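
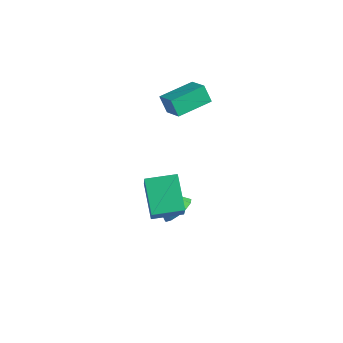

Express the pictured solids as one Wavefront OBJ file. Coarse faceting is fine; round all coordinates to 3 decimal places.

v -1.686 -4.693 -2.318
v -0.982 -5.33 -0.98
v -3.095 -3.781 -1.141
v -2.391 -4.418 0.196
v -0.749 -3.402 -2.196
v -0.045 -4.039 -0.859
v -2.158 -2.49 -1.02
v -1.454 -3.127 0.318
v -2.263 -2.297 -3.822
v -1.781 -1.893 -3.163
v -3.517 -2.763 -2.618
v -2.096 -1.535 -3.352
v -2.463 -1.419 -3.69
v -2.767 -1.581 -4.07
v -2.911 -1.971 -4.371
v -2.848 -2.464 -4.498
v -2.6 -2.904 -4.409
v -2.245 -3.151 -4.134
v -1.895 -3.127 -3.76
v -1.662 -2.839 -3.406
v -1.62 -2.379 -3.183
v -4.329 -0.983 1.779
v -4.849 -0.982 2.668
v -3.897 0.85 2.03
v -4.417 0.851 2.919
v -3.163 -1.351 2.461
v -3.683 -1.35 3.35
v -2.731 0.482 2.712
v -3.251 0.483 3.601
f 2 4 1
f 5 2 1
f 1 4 3
f 3 5 1
f 2 8 4
f 6 2 5
f 6 8 2
f 4 8 3
f 7 5 3
f 3 8 7
f 7 6 5
f 8 6 7
f 10 9 12
f 10 12 11
f 12 9 13
f 12 13 11
f 13 9 14
f 13 14 11
f 14 9 15
f 14 15 11
f 15 9 16
f 15 16 11
f 16 9 17
f 16 17 11
f 17 9 18
f 17 18 11
f 18 9 19
f 18 19 11
f 19 9 20
f 19 20 11
f 20 9 21
f 20 21 11
f 21 9 10
f 21 10 11
f 23 25 22
f 26 23 22
f 22 25 24
f 24 26 22
f 23 29 25
f 27 23 26
f 27 29 23
f 25 29 24
f 28 26 24
f 24 29 28
f 28 27 26
f 29 27 28



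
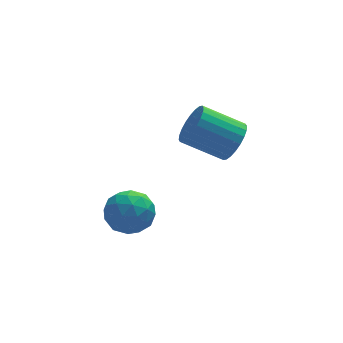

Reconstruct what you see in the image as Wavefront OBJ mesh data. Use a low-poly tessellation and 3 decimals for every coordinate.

v -3.037 -2.494 -4.103
v -2.267 -1.735 -4.033
v -2.073 -3.565 -3.107
v -1.303 -2.806 -3.037
v -2.255 -2.658 -2.544
v -2.852 -1.996 -3.159
v -1.488 -3.304 -3.981
v -2.085 -2.642 -4.596
v -1.31 -2.236 -3.957
v -1.784 -1.837 -3.069
v -2.556 -3.463 -4.071
v -3.03 -3.064 -3.183
v -2.737 -2.02 -4.155
v -1.603 -3.28 -2.985
v -2.163 -3.193 -2.695
v -1.71 -2.747 -2.653
v -3.08 -2.174 -3.642
v -2.628 -1.728 -3.601
v -2.621 -2.271 -2.725
v -1.712 -3.572 -3.539
v -1.26 -3.126 -3.498
v -2.63 -2.553 -4.487
v -2.177 -2.107 -4.445
v -1.719 -3.029 -4.415
v -1.722 -1.869 -4.07
v -1.155 -2.498 -3.484
v -1.264 -2.791 -4.039
v -1.614 -2.402 -4.401
v -2.001 -1.634 -3.548
v -1.434 -2.264 -2.962
v -1.994 -2.177 -2.672
v -2.344 -1.788 -3.034
v -1.438 -1.929 -3.503
v -2.906 -3.036 -4.178
v -2.339 -3.666 -3.592
v -1.996 -3.512 -4.106
v -2.346 -3.123 -4.468
v -3.185 -2.802 -3.656
v -2.618 -3.431 -3.07
v -2.726 -2.898 -2.739
v -3.076 -2.509 -3.101
v -2.902 -3.371 -3.637
v 2.834 0.359 -2.617
v 3.359 0.417 -1.779
v 1.711 0.999 -0.786
v 1.186 0.941 -1.623
v 3.401 0.775 -1.919
v 1.753 1.356 -0.926
v 3.356 1.069 -2.165
v 1.708 1.65 -1.172
v 3.232 1.256 -2.48
v 1.584 1.837 -1.487
v 3.047 1.305 -2.816
v 1.399 1.887 -1.823
v 2.83 1.211 -3.121
v 1.182 1.792 -2.128
v 2.614 0.987 -3.35
v 0.966 1.568 -2.356
v 2.431 0.668 -3.466
v 0.783 1.249 -2.473
v 2.309 0.301 -3.454
v 0.661 0.883 -2.461
v 2.267 -0.056 -3.314
v 0.619 0.525 -2.321
v 2.312 -0.35 -3.068
v 0.664 0.231 -2.075
v 2.436 -0.537 -2.753
v 0.788 0.044 -1.76
v 2.621 -0.587 -2.417
v 0.973 -0.005 -1.424
v 2.838 -0.492 -2.112
v 1.19 0.089 -1.119
v 3.054 -0.268 -1.884
v 1.406 0.313 -0.89
v 3.237 0.051 -1.767
v 1.589 0.632 -0.774
f 1 38 17
f 38 12 41
f 17 41 6
f 38 41 17
f 1 17 13
f 17 6 18
f 13 18 2
f 17 18 13
f 1 13 22
f 13 2 23
f 22 23 8
f 13 23 22
f 1 22 34
f 22 8 37
f 34 37 11
f 22 37 34
f 1 34 38
f 34 11 42
f 38 42 12
f 34 42 38
f 2 18 29
f 18 6 32
f 29 32 10
f 18 32 29
f 6 41 19
f 41 12 40
f 19 40 5
f 41 40 19
f 12 42 39
f 42 11 35
f 39 35 3
f 42 35 39
f 11 37 36
f 37 8 24
f 36 24 7
f 37 24 36
f 8 23 28
f 23 2 25
f 28 25 9
f 23 25 28
f 4 30 16
f 30 10 31
f 16 31 5
f 30 31 16
f 4 16 14
f 16 5 15
f 14 15 3
f 16 15 14
f 4 14 21
f 14 3 20
f 21 20 7
f 14 20 21
f 4 21 26
f 21 7 27
f 26 27 9
f 21 27 26
f 4 26 30
f 26 9 33
f 30 33 10
f 26 33 30
f 5 31 19
f 31 10 32
f 19 32 6
f 31 32 19
f 3 15 39
f 15 5 40
f 39 40 12
f 15 40 39
f 7 20 36
f 20 3 35
f 36 35 11
f 20 35 36
f 9 27 28
f 27 7 24
f 28 24 8
f 27 24 28
f 10 33 29
f 33 9 25
f 29 25 2
f 33 25 29
f 44 43 47
f 44 47 45
f 45 47 48
f 45 48 46
f 47 43 49
f 47 49 48
f 48 49 50
f 48 50 46
f 49 43 51
f 49 51 50
f 50 51 52
f 50 52 46
f 51 43 53
f 51 53 52
f 52 53 54
f 52 54 46
f 53 43 55
f 53 55 54
f 54 55 56
f 54 56 46
f 55 43 57
f 55 57 56
f 56 57 58
f 56 58 46
f 57 43 59
f 57 59 58
f 58 59 60
f 58 60 46
f 59 43 61
f 59 61 60
f 60 61 62
f 60 62 46
f 61 43 63
f 61 63 62
f 62 63 64
f 62 64 46
f 63 43 65
f 63 65 64
f 64 65 66
f 64 66 46
f 65 43 67
f 65 67 66
f 66 67 68
f 66 68 46
f 67 43 69
f 67 69 68
f 68 69 70
f 68 70 46
f 69 43 71
f 69 71 70
f 70 71 72
f 70 72 46
f 71 43 73
f 71 73 72
f 72 73 74
f 72 74 46
f 73 43 75
f 73 75 74
f 74 75 76
f 74 76 46
f 75 43 44
f 75 44 76
f 76 44 45
f 76 45 46



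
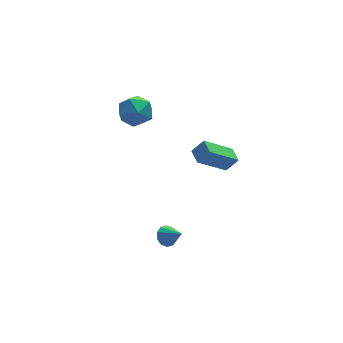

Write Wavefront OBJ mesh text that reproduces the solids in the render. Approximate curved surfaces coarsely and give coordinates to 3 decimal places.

v -1.752 3.078 3.008
v -0.88 2.549 3.341
v -2.76 1.951 3.859
v -1.888 1.422 4.192
v -2.097 2.404 4.569
v -1.474 3.101 4.044
v -2.166 1.399 3.156
v -1.543 2.096 2.631
v -1.136 1.512 3.433
v -1.093 2.133 4.306
v -2.547 2.367 2.894
v -2.504 2.988 3.767
v 1.73 -2.113 1.697
v 0.127 -2.386 3.042
v 1.684 -1.223 1.823
v 0.081 -1.496 3.168
v 2.359 -2.184 2.432
v 0.756 -2.457 3.777
v 2.313 -1.294 2.558
v 0.71 -1.567 3.903
v -1.246 -1.582 -3.627
v -0.664 -1.343 -3.793
v -0.674 -2.378 -2.773
v -0.808 -1.121 -3.49
v -1.12 -1.076 -3.24
v -1.479 -1.224 -3.138
v -1.749 -1.509 -3.223
v -1.827 -1.822 -3.462
v -1.683 -2.043 -3.765
v -1.371 -2.089 -4.015
v -1.012 -1.941 -4.117
v -0.742 -1.656 -4.032
f 1 12 6
f 1 6 2
f 1 2 8
f 1 8 11
f 1 11 12
f 2 6 10
f 6 12 5
f 12 11 3
f 11 8 7
f 8 2 9
f 4 10 5
f 4 5 3
f 4 3 7
f 4 7 9
f 4 9 10
f 5 10 6
f 3 5 12
f 7 3 11
f 9 7 8
f 10 9 2
f 14 16 13
f 17 14 13
f 13 16 15
f 15 17 13
f 14 20 16
f 18 14 17
f 18 20 14
f 16 20 15
f 19 17 15
f 15 20 19
f 19 18 17
f 20 18 19
f 22 21 24
f 22 24 23
f 24 21 25
f 24 25 23
f 25 21 26
f 25 26 23
f 26 21 27
f 26 27 23
f 27 21 28
f 27 28 23
f 28 21 29
f 28 29 23
f 29 21 30
f 29 30 23
f 30 21 31
f 30 31 23
f 31 21 32
f 31 32 23
f 32 21 22
f 32 22 23



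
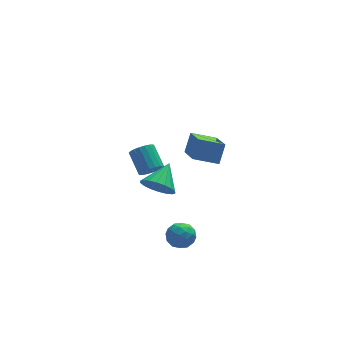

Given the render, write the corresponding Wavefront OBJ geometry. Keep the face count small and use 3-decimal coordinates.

v 1.962 -0.5 1.568
v 1.83 -2.413 2.583
v 0.712 -0.196 1.977
v 0.579 -2.11 2.992
v 2.401 -0.01 2.548
v 2.268 -1.924 3.563
v 1.15 0.293 2.957
v 1.018 -1.62 3.972
v -0.425 -0.806 -3.693
v 0.118 -0.714 -4.301
v 0.422 -1.606 -3.059
v 0.965 -1.514 -3.667
v 0.793 -0.883 -3.171
v 0.269 -0.389 -3.564
v 0.271 -1.931 -3.796
v -0.253 -1.437 -4.189
v 0.548 -1.409 -4.365
v 0.87 -0.761 -3.979
v -0.33 -1.559 -3.381
v -0.008 -0.911 -2.995
v -0.228 -0.69 -4.053
v 0.768 -1.63 -3.307
v 0.667 -1.26 -3.016
v 0.986 -1.205 -3.373
v -0.139 -0.499 -3.619
v 0.18 -0.444 -3.977
v 0.576 -0.544 -3.313
v 0.36 -1.876 -3.383
v 0.679 -1.821 -3.741
v -0.446 -1.115 -3.987
v -0.127 -1.06 -4.344
v -0.036 -1.776 -4.047
v 0.344 -1.044 -4.448
v 0.842 -1.514 -4.075
v 0.434 -1.76 -4.151
v 0.126 -1.469 -4.382
v 0.533 -0.663 -4.221
v 1.031 -1.134 -3.848
v 0.93 -0.763 -3.557
v 0.622 -0.472 -3.787
v 0.786 -1.072 -4.258
v -0.491 -1.186 -3.512
v 0.007 -1.657 -3.139
v -0.082 -1.848 -3.573
v -0.39 -1.557 -3.803
v -0.302 -0.806 -3.285
v 0.196 -1.276 -2.912
v 0.414 -0.851 -2.978
v 0.106 -0.56 -3.209
v -0.246 -1.248 -3.102
v -0.317 1.164 -1.662
v 0.198 0.436 -1.282
v 0.577 2.236 -0.818
v 0.419 0.533 -1.639
v 0.495 0.755 -2.001
v 0.41 1.059 -2.296
v 0.181 1.383 -2.466
v -0.147 1.664 -2.476
v -0.508 1.846 -2.325
v -0.831 1.893 -2.042
v -1.052 1.796 -1.685
v -1.128 1.574 -1.322
v -1.043 1.27 -1.028
v -0.814 0.946 -0.858
v -0.486 0.665 -0.848
v -0.125 0.483 -0.999
v -0.144 3.096 -1.941
v 0.545 3.148 -1.825
v 0.312 4.316 -0.963
v -0.376 4.264 -1.079
v 0.503 3.326 -2.078
v 0.271 4.494 -1.216
v 0.334 3.458 -2.303
v 0.101 4.626 -1.441
v 0.069 3.519 -2.456
v -0.163 4.687 -1.594
v -0.237 3.496 -2.508
v -0.469 4.664 -1.646
v -0.525 3.394 -2.447
v -0.757 4.562 -1.585
v -0.737 3.233 -2.286
v -0.97 4.4 -1.424
v -0.832 3.044 -2.057
v -1.065 4.212 -1.195
v -0.791 2.866 -1.804
v -1.023 4.034 -0.942
v -0.621 2.734 -1.579
v -0.854 3.902 -0.717
v -0.357 2.673 -1.426
v -0.589 3.841 -0.564
v -0.051 2.696 -1.374
v -0.283 3.864 -0.512
v 0.237 2.798 -1.435
v 0.005 3.966 -0.573
v 0.45 2.96 -1.596
v 0.217 4.127 -0.734
f 2 4 1
f 5 2 1
f 1 4 3
f 3 5 1
f 2 8 4
f 6 2 5
f 6 8 2
f 4 8 3
f 7 5 3
f 3 8 7
f 7 6 5
f 8 6 7
f 9 46 25
f 46 20 49
f 25 49 14
f 46 49 25
f 9 25 21
f 25 14 26
f 21 26 10
f 25 26 21
f 9 21 30
f 21 10 31
f 30 31 16
f 21 31 30
f 9 30 42
f 30 16 45
f 42 45 19
f 30 45 42
f 9 42 46
f 42 19 50
f 46 50 20
f 42 50 46
f 10 26 37
f 26 14 40
f 37 40 18
f 26 40 37
f 14 49 27
f 49 20 48
f 27 48 13
f 49 48 27
f 20 50 47
f 50 19 43
f 47 43 11
f 50 43 47
f 19 45 44
f 45 16 32
f 44 32 15
f 45 32 44
f 16 31 36
f 31 10 33
f 36 33 17
f 31 33 36
f 12 38 24
f 38 18 39
f 24 39 13
f 38 39 24
f 12 24 22
f 24 13 23
f 22 23 11
f 24 23 22
f 12 22 29
f 22 11 28
f 29 28 15
f 22 28 29
f 12 29 34
f 29 15 35
f 34 35 17
f 29 35 34
f 12 34 38
f 34 17 41
f 38 41 18
f 34 41 38
f 13 39 27
f 39 18 40
f 27 40 14
f 39 40 27
f 11 23 47
f 23 13 48
f 47 48 20
f 23 48 47
f 15 28 44
f 28 11 43
f 44 43 19
f 28 43 44
f 17 35 36
f 35 15 32
f 36 32 16
f 35 32 36
f 18 41 37
f 41 17 33
f 37 33 10
f 41 33 37
f 52 51 54
f 52 54 53
f 54 51 55
f 54 55 53
f 55 51 56
f 55 56 53
f 56 51 57
f 56 57 53
f 57 51 58
f 57 58 53
f 58 51 59
f 58 59 53
f 59 51 60
f 59 60 53
f 60 51 61
f 60 61 53
f 61 51 62
f 61 62 53
f 62 51 63
f 62 63 53
f 63 51 64
f 63 64 53
f 64 51 65
f 64 65 53
f 65 51 66
f 65 66 53
f 66 51 52
f 66 52 53
f 68 67 71
f 68 71 69
f 69 71 72
f 69 72 70
f 71 67 73
f 71 73 72
f 72 73 74
f 72 74 70
f 73 67 75
f 73 75 74
f 74 75 76
f 74 76 70
f 75 67 77
f 75 77 76
f 76 77 78
f 76 78 70
f 77 67 79
f 77 79 78
f 78 79 80
f 78 80 70
f 79 67 81
f 79 81 80
f 80 81 82
f 80 82 70
f 81 67 83
f 81 83 82
f 82 83 84
f 82 84 70
f 83 67 85
f 83 85 84
f 84 85 86
f 84 86 70
f 85 67 87
f 85 87 86
f 86 87 88
f 86 88 70
f 87 67 89
f 87 89 88
f 88 89 90
f 88 90 70
f 89 67 91
f 89 91 90
f 90 91 92
f 90 92 70
f 91 67 93
f 91 93 92
f 92 93 94
f 92 94 70
f 93 67 95
f 93 95 94
f 94 95 96
f 94 96 70
f 95 67 68
f 95 68 96
f 96 68 69
f 96 69 70



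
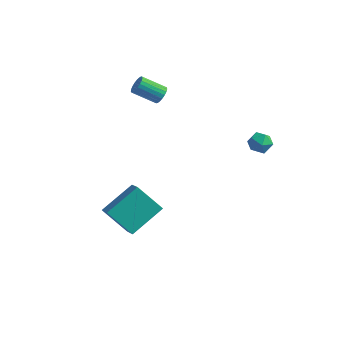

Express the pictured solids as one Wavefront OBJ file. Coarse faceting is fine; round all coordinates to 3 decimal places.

v 3.535 4.323 -0.037
v 4.039 4.463 0.37
v 3.741 3.277 0.07
v 4.245 3.417 0.477
v 3.621 3.524 0.673
v 3.494 4.171 0.607
v 4.286 3.569 -0.167
v 4.159 4.216 -0.233
v 4.503 3.997 0.29
v 4.092 3.97 0.808
v 3.688 3.77 -0.368
v 3.277 3.743 0.15
v -0.973 -1.532 -3.253
v -0.377 0.091 -2.267
v -1.74 -0.863 -3.889
v -1.145 0.759 -2.903
v 0.245 -1.259 -4.437
v 0.84 0.363 -3.451
v -0.523 -0.591 -5.073
v 0.073 1.032 -4.087
v -1.456 3.745 1.493
v -1.135 3.683 1.897
v -2.142 3.112 2.611
v -2.464 3.175 2.207
v -1.218 3.878 1.936
v -2.225 3.308 2.65
v -1.343 4.051 1.898
v -2.35 3.481 2.612
v -1.487 4.171 1.79
v -2.494 3.6 2.504
v -1.626 4.217 1.631
v -2.633 3.647 2.345
v -1.735 4.182 1.448
v -2.743 3.611 2.162
v -1.797 4.071 1.273
v -2.804 3.5 1.987
v -1.799 3.904 1.136
v -2.807 3.333 1.85
v -1.743 3.709 1.06
v -2.75 3.139 1.774
v -1.636 3.521 1.06
v -2.644 2.95 1.774
v -1.499 3.371 1.134
v -2.506 2.801 1.848
v -1.354 3.286 1.271
v -2.361 2.716 1.985
v -1.227 3.281 1.445
v -2.234 2.71 2.159
v -1.14 3.356 1.628
v -2.147 2.785 2.343
v -1.107 3.498 1.788
v -2.114 2.927 2.502
f 1 12 6
f 1 6 2
f 1 2 8
f 1 8 11
f 1 11 12
f 2 6 10
f 6 12 5
f 12 11 3
f 11 8 7
f 8 2 9
f 4 10 5
f 4 5 3
f 4 3 7
f 4 7 9
f 4 9 10
f 5 10 6
f 3 5 12
f 7 3 11
f 9 7 8
f 10 9 2
f 14 16 13
f 17 14 13
f 13 16 15
f 15 17 13
f 14 20 16
f 18 14 17
f 18 20 14
f 16 20 15
f 19 17 15
f 15 20 19
f 19 18 17
f 20 18 19
f 22 21 25
f 22 25 23
f 23 25 26
f 23 26 24
f 25 21 27
f 25 27 26
f 26 27 28
f 26 28 24
f 27 21 29
f 27 29 28
f 28 29 30
f 28 30 24
f 29 21 31
f 29 31 30
f 30 31 32
f 30 32 24
f 31 21 33
f 31 33 32
f 32 33 34
f 32 34 24
f 33 21 35
f 33 35 34
f 34 35 36
f 34 36 24
f 35 21 37
f 35 37 36
f 36 37 38
f 36 38 24
f 37 21 39
f 37 39 38
f 38 39 40
f 38 40 24
f 39 21 41
f 39 41 40
f 40 41 42
f 40 42 24
f 41 21 43
f 41 43 42
f 42 43 44
f 42 44 24
f 43 21 45
f 43 45 44
f 44 45 46
f 44 46 24
f 45 21 47
f 45 47 46
f 46 47 48
f 46 48 24
f 47 21 49
f 47 49 48
f 48 49 50
f 48 50 24
f 49 21 51
f 49 51 50
f 50 51 52
f 50 52 24
f 51 21 22
f 51 22 52
f 52 22 23
f 52 23 24



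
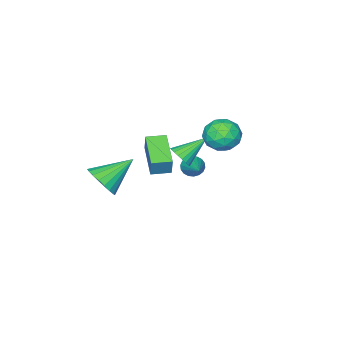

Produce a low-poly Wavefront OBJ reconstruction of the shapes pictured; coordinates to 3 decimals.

v -2.515 0.988 2.704
v -1.725 0.646 2.118
v -2.675 -0.546 3.382
v -1.885 -0.888 2.796
v -1.707 -0.212 3.567
v -1.608 0.736 3.149
v -2.792 -0.636 2.351
v -2.693 0.312 1.933
v -1.897 -0.357 1.9
v -1.226 -0.095 2.652
v -3.174 0.195 2.848
v -2.503 0.457 3.6
v -2.106 0.952 2.352
v -2.294 -0.852 3.148
v -2.189 -0.455 3.602
v -1.725 -0.655 3.257
v -2.037 1.004 2.958
v -1.573 0.803 2.613
v -1.562 0.299 3.465
v -2.827 -0.703 2.887
v -2.363 -0.904 2.542
v -2.675 0.755 2.243
v -2.211 0.555 1.898
v -2.838 -0.199 2.035
v -1.742 0.161 1.879
v -1.837 -0.74 2.277
v -2.37 -0.592 2.016
v -2.312 -0.035 1.77
v -1.348 0.315 2.321
v -1.442 -0.587 2.719
v -1.337 -0.19 3.173
v -1.279 0.368 2.927
v -1.449 -0.275 2.193
v -2.958 0.687 2.781
v -3.052 -0.215 3.179
v -3.121 -0.268 2.573
v -3.063 0.29 2.327
v -2.563 0.84 3.223
v -2.658 -0.061 3.621
v -2.088 0.135 3.73
v -2.03 0.692 3.484
v -2.951 0.375 3.307
v -2.05 -2.67 -0.142
v -1.729 -2.947 0.465
v -3.51 -2.17 0.862
v -1.628 -2.656 0.466
v -1.6 -2.368 0.362
v -1.651 -2.132 0.171
v -1.77 -1.989 -0.074
v -1.938 -1.964 -0.33
v -2.125 -2.061 -0.554
v -2.3 -2.263 -0.707
v -2.431 -2.536 -0.762
v -2.496 -2.832 -0.709
v -2.485 -3.1 -0.559
v -2.398 -3.294 -0.336
v -2.251 -3.38 -0.08
v -2.07 -3.343 0.166
v -1.885 -3.19 0.359
v 2.72 -3.406 0.093
v 3.275 -2.619 0.485
v 1.08 -2.814 1.227
v 3.098 -2.438 0.134
v 2.855 -2.425 -0.224
v 2.59 -2.582 -0.527
v 2.346 -2.881 -0.723
v 2.168 -3.271 -0.777
v 2.085 -3.684 -0.681
v 2.111 -4.05 -0.452
v 2.243 -4.304 -0.128
v 2.458 -4.403 0.235
v 2.718 -4.329 0.572
v 2.978 -4.096 0.827
v 3.194 -3.744 0.955
v 3.328 -3.333 0.934
v 3.356 -2.935 0.768
v -4.369 -3.96 -2.641
v -3.85 -4.116 -3.017
v -3.231 -2.44 -1.699
v -3.988 -3.912 -3.178
v -4.202 -3.718 -3.233
v -4.449 -3.572 -3.17
v -4.68 -3.503 -3.003
v -4.85 -3.524 -2.764
v -4.924 -3.631 -2.501
v -4.889 -3.803 -2.266
v -4.751 -4.007 -2.105
v -4.537 -4.201 -2.05
v -4.29 -4.347 -2.113
v -4.059 -4.417 -2.28
v -3.889 -4.396 -2.519
v -3.815 -4.288 -2.782
v -0.809 -3.919 0.593
v -0.57 -3.614 1.676
v -1.658 -3.285 0.602
v -1.419 -2.98 1.685
v 0.319 -2.4 -0.085
v 0.558 -2.095 0.998
v -0.53 -1.766 -0.076
v -0.291 -1.461 1.007
f 1 38 17
f 38 12 41
f 17 41 6
f 38 41 17
f 1 17 13
f 17 6 18
f 13 18 2
f 17 18 13
f 1 13 22
f 13 2 23
f 22 23 8
f 13 23 22
f 1 22 34
f 22 8 37
f 34 37 11
f 22 37 34
f 1 34 38
f 34 11 42
f 38 42 12
f 34 42 38
f 2 18 29
f 18 6 32
f 29 32 10
f 18 32 29
f 6 41 19
f 41 12 40
f 19 40 5
f 41 40 19
f 12 42 39
f 42 11 35
f 39 35 3
f 42 35 39
f 11 37 36
f 37 8 24
f 36 24 7
f 37 24 36
f 8 23 28
f 23 2 25
f 28 25 9
f 23 25 28
f 4 30 16
f 30 10 31
f 16 31 5
f 30 31 16
f 4 16 14
f 16 5 15
f 14 15 3
f 16 15 14
f 4 14 21
f 14 3 20
f 21 20 7
f 14 20 21
f 4 21 26
f 21 7 27
f 26 27 9
f 21 27 26
f 4 26 30
f 26 9 33
f 30 33 10
f 26 33 30
f 5 31 19
f 31 10 32
f 19 32 6
f 31 32 19
f 3 15 39
f 15 5 40
f 39 40 12
f 15 40 39
f 7 20 36
f 20 3 35
f 36 35 11
f 20 35 36
f 9 27 28
f 27 7 24
f 28 24 8
f 27 24 28
f 10 33 29
f 33 9 25
f 29 25 2
f 33 25 29
f 44 43 46
f 44 46 45
f 46 43 47
f 46 47 45
f 47 43 48
f 47 48 45
f 48 43 49
f 48 49 45
f 49 43 50
f 49 50 45
f 50 43 51
f 50 51 45
f 51 43 52
f 51 52 45
f 52 43 53
f 52 53 45
f 53 43 54
f 53 54 45
f 54 43 55
f 54 55 45
f 55 43 56
f 55 56 45
f 56 43 57
f 56 57 45
f 57 43 58
f 57 58 45
f 58 43 59
f 58 59 45
f 59 43 44
f 59 44 45
f 61 60 63
f 61 63 62
f 63 60 64
f 63 64 62
f 64 60 65
f 64 65 62
f 65 60 66
f 65 66 62
f 66 60 67
f 66 67 62
f 67 60 68
f 67 68 62
f 68 60 69
f 68 69 62
f 69 60 70
f 69 70 62
f 70 60 71
f 70 71 62
f 71 60 72
f 71 72 62
f 72 60 73
f 72 73 62
f 73 60 74
f 73 74 62
f 74 60 75
f 74 75 62
f 75 60 76
f 75 76 62
f 76 60 61
f 76 61 62
f 78 77 80
f 78 80 79
f 80 77 81
f 80 81 79
f 81 77 82
f 81 82 79
f 82 77 83
f 82 83 79
f 83 77 84
f 83 84 79
f 84 77 85
f 84 85 79
f 85 77 86
f 85 86 79
f 86 77 87
f 86 87 79
f 87 77 88
f 87 88 79
f 88 77 89
f 88 89 79
f 89 77 90
f 89 90 79
f 90 77 91
f 90 91 79
f 91 77 92
f 91 92 79
f 92 77 78
f 92 78 79
f 94 96 93
f 97 94 93
f 93 96 95
f 95 97 93
f 94 100 96
f 98 94 97
f 98 100 94
f 96 100 95
f 99 97 95
f 95 100 99
f 99 98 97
f 100 98 99



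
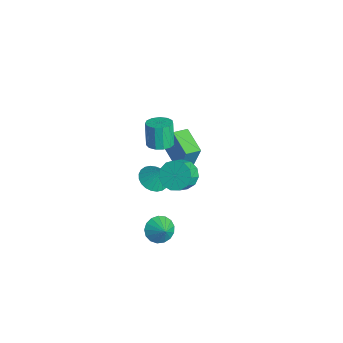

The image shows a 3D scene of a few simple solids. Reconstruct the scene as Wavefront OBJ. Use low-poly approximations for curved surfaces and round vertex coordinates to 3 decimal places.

v -2.765 0.896 -0.664
v -2.034 0.828 -0.4
v -2.544 0.956 1.047
v -3.275 1.024 0.784
v -2.103 1.257 -0.462
v -2.614 1.385 0.985
v -2.383 1.572 -0.589
v -2.893 1.7 0.859
v -2.784 1.672 -0.739
v -3.294 1.8 0.708
v -3.178 1.526 -0.865
v -3.689 1.654 0.582
v -3.442 1.18 -0.928
v -3.952 1.308 0.52
v -3.49 0.743 -0.906
v -4.001 0.871 0.541
v -3.308 0.355 -0.808
v -3.819 0.483 0.64
v -2.954 0.139 -0.663
v -3.464 0.267 0.784
v -2.539 0.163 -0.519
v -3.05 0.291 0.928
v -2.196 0.42 -0.421
v -2.707 0.548 1.026
v -0.462 -0.302 -1.088
v 0.376 -0.409 -1.368
v -0.018 0.102 0.088
v 0.316 -0.079 -1.458
v 0.137 0.217 -1.492
v -0.132 0.434 -1.465
v -0.452 0.539 -1.38
v -0.774 0.516 -1.251
v -1.048 0.368 -1.096
v -1.233 0.119 -0.941
v -1.3 -0.195 -0.808
v -1.24 -0.525 -0.717
v -1.062 -0.82 -0.683
v -0.792 -1.037 -0.711
v -0.472 -1.142 -0.796
v -0.15 -1.119 -0.925
v 0.124 -0.972 -1.079
v 0.308 -0.722 -1.235
v -4.049 1.621 -2.709
v -3.636 1.955 -0.833
v -4.17 2.543 -2.847
v -3.757 2.877 -0.971
v -2.363 1.783 -3.109
v -1.95 2.117 -1.233
v -2.484 2.705 -3.247
v -2.071 3.039 -1.371
v 1.836 -0.796 -3.225
v 2.353 -1.12 -3.831
v 2.644 -0.724 -2.575
v 2.368 -0.714 -3.896
v 2.262 -0.326 -3.806
v 2.058 -0.047 -3.584
v 1.803 0.062 -3.279
v 1.556 -0.027 -2.963
v 1.372 -0.291 -2.706
v 1.296 -0.671 -2.568
v 1.342 -1.08 -2.581
v 1.502 -1.424 -2.741
v 1.739 -1.624 -3.013
v 1.997 -1.634 -3.333
v 2.219 -1.452 -3.628
v 3.526 -0.113 3.464
v 4.299 0.286 3.233
v 4.807 -0.308 3.904
v 4.034 -0.707 4.136
v 4.108 0.557 3.617
v 4.615 -0.037 4.288
v 3.732 0.614 3.953
v 4.24 0.021 4.624
v 3.291 0.441 4.133
v 3.799 -0.153 4.804
v 2.924 0.092 4.102
v 3.432 -0.502 4.773
v 2.749 -0.322 3.867
v 3.257 -0.916 4.538
v 2.82 -0.67 3.506
v 3.328 -1.264 4.177
v 3.116 -0.841 3.131
v 3.624 -1.435 3.802
v 3.542 -0.781 2.862
v 4.049 -1.375 3.533
v 3.962 -0.509 2.784
v 4.47 -1.103 3.455
v 4.245 -0.111 2.923
v 4.752 -0.705 3.594
f 2 1 5
f 2 5 3
f 3 5 6
f 3 6 4
f 5 1 7
f 5 7 6
f 6 7 8
f 6 8 4
f 7 1 9
f 7 9 8
f 8 9 10
f 8 10 4
f 9 1 11
f 9 11 10
f 10 11 12
f 10 12 4
f 11 1 13
f 11 13 12
f 12 13 14
f 12 14 4
f 13 1 15
f 13 15 14
f 14 15 16
f 14 16 4
f 15 1 17
f 15 17 16
f 16 17 18
f 16 18 4
f 17 1 19
f 17 19 18
f 18 19 20
f 18 20 4
f 19 1 21
f 19 21 20
f 20 21 22
f 20 22 4
f 21 1 23
f 21 23 22
f 22 23 24
f 22 24 4
f 23 1 2
f 23 2 24
f 24 2 3
f 24 3 4
f 26 25 28
f 26 28 27
f 28 25 29
f 28 29 27
f 29 25 30
f 29 30 27
f 30 25 31
f 30 31 27
f 31 25 32
f 31 32 27
f 32 25 33
f 32 33 27
f 33 25 34
f 33 34 27
f 34 25 35
f 34 35 27
f 35 25 36
f 35 36 27
f 36 25 37
f 36 37 27
f 37 25 38
f 37 38 27
f 38 25 39
f 38 39 27
f 39 25 40
f 39 40 27
f 40 25 41
f 40 41 27
f 41 25 42
f 41 42 27
f 42 25 26
f 42 26 27
f 44 46 43
f 47 44 43
f 43 46 45
f 45 47 43
f 44 50 46
f 48 44 47
f 48 50 44
f 46 50 45
f 49 47 45
f 45 50 49
f 49 48 47
f 50 48 49
f 52 51 54
f 52 54 53
f 54 51 55
f 54 55 53
f 55 51 56
f 55 56 53
f 56 51 57
f 56 57 53
f 57 51 58
f 57 58 53
f 58 51 59
f 58 59 53
f 59 51 60
f 59 60 53
f 60 51 61
f 60 61 53
f 61 51 62
f 61 62 53
f 62 51 63
f 62 63 53
f 63 51 64
f 63 64 53
f 64 51 65
f 64 65 53
f 65 51 52
f 65 52 53
f 67 66 70
f 67 70 68
f 68 70 71
f 68 71 69
f 70 66 72
f 70 72 71
f 71 72 73
f 71 73 69
f 72 66 74
f 72 74 73
f 73 74 75
f 73 75 69
f 74 66 76
f 74 76 75
f 75 76 77
f 75 77 69
f 76 66 78
f 76 78 77
f 77 78 79
f 77 79 69
f 78 66 80
f 78 80 79
f 79 80 81
f 79 81 69
f 80 66 82
f 80 82 81
f 81 82 83
f 81 83 69
f 82 66 84
f 82 84 83
f 83 84 85
f 83 85 69
f 84 66 86
f 84 86 85
f 85 86 87
f 85 87 69
f 86 66 88
f 86 88 87
f 87 88 89
f 87 89 69
f 88 66 67
f 88 67 89
f 89 67 68
f 89 68 69



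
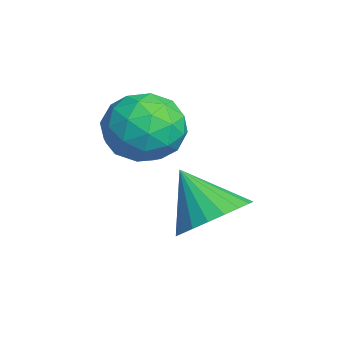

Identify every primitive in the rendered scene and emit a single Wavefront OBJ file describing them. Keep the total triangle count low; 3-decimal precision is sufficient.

v 2.482 -2.236 -0.569
v 3.073 -3.135 -0.67
v 1.598 -2.964 0.729
v 3.313 -2.898 -0.373
v 3.409 -2.547 -0.111
v 3.346 -2.142 0.073
v 3.132 -1.753 0.146
v 2.807 -1.448 0.095
v 2.425 -1.279 -0.071
v 2.053 -1.276 -0.322
v 1.755 -1.439 -0.616
v 1.583 -1.739 -0.902
v 1.566 -2.126 -1.13
v 1.708 -2.531 -1.261
v 1.983 -2.886 -1.273
v 2.345 -3.128 -1.162
v 2.73 -3.216 -0.949
v 0.441 -2.972 2.559
v 1.398 -3.621 2.58
v -0.098 -3.819 0.98
v 0.859 -4.468 1.001
v 0.032 -4.63 1.793
v 0.366 -4.107 2.77
v 0.934 -3.333 0.79
v 1.268 -2.81 1.767
v 1.703 -3.844 1.487
v 1.146 -4.646 2.107
v 0.154 -2.794 1.453
v -0.403 -3.596 2.073
v 0.967 -3.223 2.708
v 0.333 -4.217 0.852
v -0.153 -4.313 1.318
v 0.41 -4.694 1.33
v 0.36 -3.508 2.82
v 0.923 -3.89 2.832
v 0.12 -4.483 2.37
v 0.377 -3.55 0.728
v 0.94 -3.932 0.74
v 0.89 -2.746 2.23
v 1.453 -3.127 2.242
v 1.18 -2.957 1.19
v 1.709 -3.735 2.078
v 1.392 -4.233 1.15
v 1.436 -3.565 1.026
v 1.632 -3.258 1.6
v 1.381 -4.206 2.442
v 1.064 -4.704 1.514
v 0.578 -4.799 1.98
v 0.774 -4.492 2.554
v 1.56 -4.337 1.8
v 0.236 -2.736 2.046
v -0.081 -3.234 1.118
v 0.526 -2.948 1.006
v 0.722 -2.641 1.58
v -0.092 -3.207 2.41
v -0.409 -3.705 1.482
v -0.332 -4.182 1.96
v -0.136 -3.875 2.534
v -0.26 -3.103 1.76
f 2 1 4
f 2 4 3
f 4 1 5
f 4 5 3
f 5 1 6
f 5 6 3
f 6 1 7
f 6 7 3
f 7 1 8
f 7 8 3
f 8 1 9
f 8 9 3
f 9 1 10
f 9 10 3
f 10 1 11
f 10 11 3
f 11 1 12
f 11 12 3
f 12 1 13
f 12 13 3
f 13 1 14
f 13 14 3
f 14 1 15
f 14 15 3
f 15 1 16
f 15 16 3
f 16 1 17
f 16 17 3
f 17 1 2
f 17 2 3
f 18 55 34
f 55 29 58
f 34 58 23
f 55 58 34
f 18 34 30
f 34 23 35
f 30 35 19
f 34 35 30
f 18 30 39
f 30 19 40
f 39 40 25
f 30 40 39
f 18 39 51
f 39 25 54
f 51 54 28
f 39 54 51
f 18 51 55
f 51 28 59
f 55 59 29
f 51 59 55
f 19 35 46
f 35 23 49
f 46 49 27
f 35 49 46
f 23 58 36
f 58 29 57
f 36 57 22
f 58 57 36
f 29 59 56
f 59 28 52
f 56 52 20
f 59 52 56
f 28 54 53
f 54 25 41
f 53 41 24
f 54 41 53
f 25 40 45
f 40 19 42
f 45 42 26
f 40 42 45
f 21 47 33
f 47 27 48
f 33 48 22
f 47 48 33
f 21 33 31
f 33 22 32
f 31 32 20
f 33 32 31
f 21 31 38
f 31 20 37
f 38 37 24
f 31 37 38
f 21 38 43
f 38 24 44
f 43 44 26
f 38 44 43
f 21 43 47
f 43 26 50
f 47 50 27
f 43 50 47
f 22 48 36
f 48 27 49
f 36 49 23
f 48 49 36
f 20 32 56
f 32 22 57
f 56 57 29
f 32 57 56
f 24 37 53
f 37 20 52
f 53 52 28
f 37 52 53
f 26 44 45
f 44 24 41
f 45 41 25
f 44 41 45
f 27 50 46
f 50 26 42
f 46 42 19
f 50 42 46



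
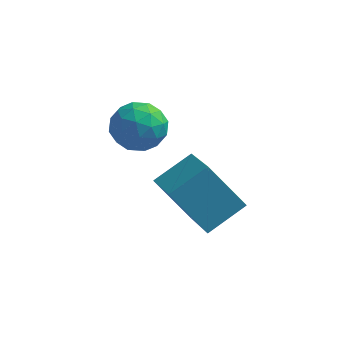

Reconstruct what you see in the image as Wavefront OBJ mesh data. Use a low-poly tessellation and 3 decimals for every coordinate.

v 1.146 3.517 1.162
v 2.007 2.861 1.205
v 0.113 2.139 0.835
v 0.974 1.483 0.878
v 0.614 1.965 1.779
v 1.253 2.816 1.981
v 0.867 2.184 0.059
v 1.506 3.035 0.261
v 1.835 2.037 0.524
v 1.678 1.902 1.587
v 0.442 3.098 0.453
v 0.285 2.963 1.516
v 1.667 3.31 1.212
v 0.453 1.69 0.828
v 0.241 1.973 1.357
v 0.747 1.588 1.383
v 1.224 3.283 1.668
v 1.73 2.898 1.694
v 0.911 2.371 2.031
v 0.39 2.102 0.346
v 0.896 1.717 0.372
v 1.373 3.412 0.657
v 1.879 3.027 0.683
v 1.209 2.629 0.009
v 2.072 2.44 0.837
v 1.465 1.63 0.645
v 1.402 2.042 0.163
v 1.777 2.542 0.282
v 1.98 2.36 1.462
v 1.373 1.551 1.27
v 1.161 1.834 1.799
v 1.537 2.334 1.918
v 1.879 1.876 1.061
v 0.747 3.449 0.77
v 0.14 2.64 0.578
v 0.583 2.666 0.122
v 0.959 3.166 0.241
v 0.655 3.37 1.395
v 0.048 2.56 1.203
v 0.343 2.458 1.758
v 0.718 2.958 1.877
v 0.241 3.124 0.979
v 3.279 -1.738 1.479
v 4.295 -0.709 2.251
v 2.302 -0.091 0.569
v 3.319 0.938 1.341
v 4.581 -1.838 -0.101
v 5.598 -0.809 0.671
v 3.605 -0.191 -1.011
v 4.621 0.838 -0.239
f 1 38 17
f 38 12 41
f 17 41 6
f 38 41 17
f 1 17 13
f 17 6 18
f 13 18 2
f 17 18 13
f 1 13 22
f 13 2 23
f 22 23 8
f 13 23 22
f 1 22 34
f 22 8 37
f 34 37 11
f 22 37 34
f 1 34 38
f 34 11 42
f 38 42 12
f 34 42 38
f 2 18 29
f 18 6 32
f 29 32 10
f 18 32 29
f 6 41 19
f 41 12 40
f 19 40 5
f 41 40 19
f 12 42 39
f 42 11 35
f 39 35 3
f 42 35 39
f 11 37 36
f 37 8 24
f 36 24 7
f 37 24 36
f 8 23 28
f 23 2 25
f 28 25 9
f 23 25 28
f 4 30 16
f 30 10 31
f 16 31 5
f 30 31 16
f 4 16 14
f 16 5 15
f 14 15 3
f 16 15 14
f 4 14 21
f 14 3 20
f 21 20 7
f 14 20 21
f 4 21 26
f 21 7 27
f 26 27 9
f 21 27 26
f 4 26 30
f 26 9 33
f 30 33 10
f 26 33 30
f 5 31 19
f 31 10 32
f 19 32 6
f 31 32 19
f 3 15 39
f 15 5 40
f 39 40 12
f 15 40 39
f 7 20 36
f 20 3 35
f 36 35 11
f 20 35 36
f 9 27 28
f 27 7 24
f 28 24 8
f 27 24 28
f 10 33 29
f 33 9 25
f 29 25 2
f 33 25 29
f 44 46 43
f 47 44 43
f 43 46 45
f 45 47 43
f 44 50 46
f 48 44 47
f 48 50 44
f 46 50 45
f 49 47 45
f 45 50 49
f 49 48 47
f 50 48 49



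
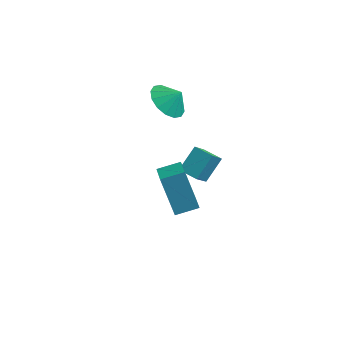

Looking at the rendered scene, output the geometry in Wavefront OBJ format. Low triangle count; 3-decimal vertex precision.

v -1.293 2.884 2.534
v -0.548 2.17 2.182
v -0.667 3.156 3.306
v -0.427 2.652 1.914
v -0.538 3.196 1.812
v -0.851 3.656 1.904
v -1.283 3.909 2.165
v -1.717 3.888 2.524
v -2.038 3.598 2.886
v -2.159 3.116 3.154
v -2.048 2.572 3.256
v -1.735 2.112 3.164
v -1.303 1.859 2.904
v -0.869 1.88 2.544
v 0.107 2.426 -2.146
v 0.204 1.229 -0.779
v 0.374 3.554 -1.179
v 0.471 2.357 0.189
v 1.129 2.323 -2.309
v 1.226 1.126 -0.941
v 1.396 3.451 -1.341
v 1.493 2.254 0.026
v 2.002 -2.919 1.287
v 1.077 -2.579 3.209
v 2.844 -2.169 1.559
v 1.919 -1.829 3.481
v 2.761 -3.971 1.839
v 1.836 -3.631 3.761
v 3.603 -3.221 2.111
v 2.678 -2.881 4.033
f 2 1 4
f 2 4 3
f 4 1 5
f 4 5 3
f 5 1 6
f 5 6 3
f 6 1 7
f 6 7 3
f 7 1 8
f 7 8 3
f 8 1 9
f 8 9 3
f 9 1 10
f 9 10 3
f 10 1 11
f 10 11 3
f 11 1 12
f 11 12 3
f 12 1 13
f 12 13 3
f 13 1 14
f 13 14 3
f 14 1 2
f 14 2 3
f 16 18 15
f 19 16 15
f 15 18 17
f 17 19 15
f 16 22 18
f 20 16 19
f 20 22 16
f 18 22 17
f 21 19 17
f 17 22 21
f 21 20 19
f 22 20 21
f 24 26 23
f 27 24 23
f 23 26 25
f 25 27 23
f 24 30 26
f 28 24 27
f 28 30 24
f 26 30 25
f 29 27 25
f 25 30 29
f 29 28 27
f 30 28 29



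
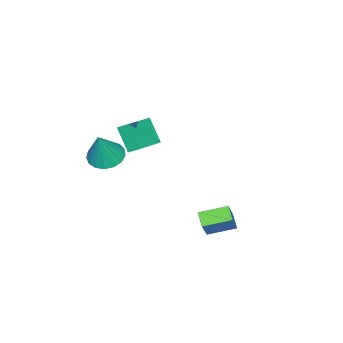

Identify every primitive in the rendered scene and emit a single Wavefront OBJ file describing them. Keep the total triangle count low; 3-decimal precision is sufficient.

v 1.557 2.771 -3.55
v 0.996 2.195 -3.025
v 0.602 4.068 -3.146
v 0.041 3.491 -2.622
v 2.679 3.109 -1.978
v 2.118 2.532 -1.454
v 1.724 4.405 -1.575
v 1.163 3.829 -1.05
v 2.314 -3.054 1.153
v 3.298 -3.07 0.733
v 3.166 -2.966 3.147
v 3.185 -2.572 0.76
v 2.872 -2.183 0.877
v 2.431 -1.995 1.057
v 1.964 -2.048 1.259
v 1.576 -2.332 1.436
v 1.358 -2.782 1.549
v 1.359 -3.293 1.572
v 1.579 -3.75 1.498
v 1.967 -4.047 1.345
v 2.434 -4.117 1.148
v 2.874 -3.943 0.953
v 3.186 -3.565 0.803
v -2.827 -3.526 -1.41
v -3.325 -4.555 -0.02
v -2.945 -2.854 -0.955
v -3.444 -3.883 0.435
v -0.756 -3.617 -0.735
v -1.255 -4.646 0.655
v -0.875 -2.945 -0.28
v -1.373 -3.974 1.11
f 2 4 1
f 5 2 1
f 1 4 3
f 3 5 1
f 2 8 4
f 6 2 5
f 6 8 2
f 4 8 3
f 7 5 3
f 3 8 7
f 7 6 5
f 8 6 7
f 10 9 12
f 10 12 11
f 12 9 13
f 12 13 11
f 13 9 14
f 13 14 11
f 14 9 15
f 14 15 11
f 15 9 16
f 15 16 11
f 16 9 17
f 16 17 11
f 17 9 18
f 17 18 11
f 18 9 19
f 18 19 11
f 19 9 20
f 19 20 11
f 20 9 21
f 20 21 11
f 21 9 22
f 21 22 11
f 22 9 23
f 22 23 11
f 23 9 10
f 23 10 11
f 25 27 24
f 28 25 24
f 24 27 26
f 26 28 24
f 25 31 27
f 29 25 28
f 29 31 25
f 27 31 26
f 30 28 26
f 26 31 30
f 30 29 28
f 31 29 30



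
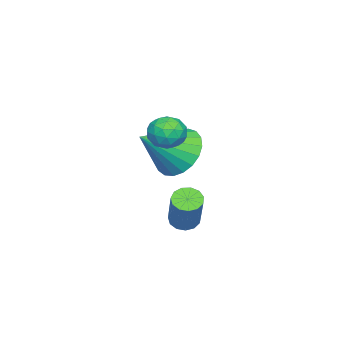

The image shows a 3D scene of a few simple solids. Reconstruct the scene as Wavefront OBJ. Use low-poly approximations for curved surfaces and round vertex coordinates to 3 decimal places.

v -3.128 -3.351 1.798
v -2.58 -3.584 0.97
v -1.952 -4.149 2.802
v -2.418 -3.208 1.08
v -2.379 -2.856 1.314
v -2.47 -2.59 1.631
v -2.674 -2.456 1.978
v -2.957 -2.476 2.293
v -3.27 -2.648 2.523
v -3.558 -2.941 2.627
v -3.771 -3.305 2.588
v -3.874 -3.677 2.413
v -3.847 -3.993 2.131
v -3.697 -4.198 1.791
v -3.448 -4.256 1.453
v -3.143 -4.158 1.175
v -2.836 -3.92 1.004
v -2.234 -2.758 -0.633
v -1.808 -2.836 -0.902
v -0.82 -2.301 0.504
v -1.246 -2.222 0.773
v -1.886 -2.564 -0.951
v -0.898 -2.029 0.455
v -2.074 -2.353 -0.9
v -1.086 -1.818 0.507
v -2.313 -2.271 -0.763
v -1.325 -1.736 0.643
v -2.527 -2.343 -0.585
v -1.539 -1.808 0.821
v -2.648 -2.547 -0.423
v -1.66 -2.011 0.984
v -2.637 -2.817 -0.327
v -1.65 -2.282 1.079
v -2.499 -3.069 -0.329
v -1.511 -2.534 1.078
v -2.276 -3.222 -0.427
v -1.288 -2.687 0.98
v -2.04 -3.227 -0.59
v -1.052 -2.692 0.816
v -1.866 -3.084 -0.768
v -0.878 -2.549 0.639
v -1.518 -2.881 3.252
v -1.173 -2.315 3.224
v -0.827 -3.265 3.976
v -0.482 -2.699 3.948
v -1.087 -2.706 4.218
v -1.514 -2.468 3.771
v -0.486 -3.112 3.429
v -0.913 -2.874 2.982
v -0.536 -2.458 3.333
v -0.907 -2.207 3.821
v -1.093 -3.373 3.379
v -1.464 -3.122 3.867
v -1.406 -2.564 3.175
v -0.594 -3.016 4.025
v -0.949 -3.02 4.184
v -0.747 -2.687 4.168
v -1.606 -2.654 3.496
v -1.404 -2.322 3.48
v -1.353 -2.552 4.064
v -0.596 -3.258 3.72
v -0.394 -2.926 3.704
v -1.253 -2.893 3.032
v -1.051 -2.56 3.016
v -0.647 -3.028 3.136
v -0.829 -2.316 3.222
v -0.423 -2.542 3.647
v -0.425 -2.784 3.343
v -0.676 -2.644 3.08
v -1.047 -2.168 3.509
v -0.641 -2.394 3.934
v -0.997 -2.398 4.093
v -1.248 -2.259 3.83
v -0.673 -2.252 3.573
v -1.359 -3.186 3.266
v -0.953 -3.412 3.691
v -0.752 -3.321 3.37
v -1.003 -3.182 3.107
v -1.577 -3.038 3.553
v -1.171 -3.264 3.978
v -1.324 -2.936 4.12
v -1.575 -2.796 3.857
v -1.327 -3.328 3.627
f 2 1 4
f 2 4 3
f 4 1 5
f 4 5 3
f 5 1 6
f 5 6 3
f 6 1 7
f 6 7 3
f 7 1 8
f 7 8 3
f 8 1 9
f 8 9 3
f 9 1 10
f 9 10 3
f 10 1 11
f 10 11 3
f 11 1 12
f 11 12 3
f 12 1 13
f 12 13 3
f 13 1 14
f 13 14 3
f 14 1 15
f 14 15 3
f 15 1 16
f 15 16 3
f 16 1 17
f 16 17 3
f 17 1 2
f 17 2 3
f 19 18 22
f 19 22 20
f 20 22 23
f 20 23 21
f 22 18 24
f 22 24 23
f 23 24 25
f 23 25 21
f 24 18 26
f 24 26 25
f 25 26 27
f 25 27 21
f 26 18 28
f 26 28 27
f 27 28 29
f 27 29 21
f 28 18 30
f 28 30 29
f 29 30 31
f 29 31 21
f 30 18 32
f 30 32 31
f 31 32 33
f 31 33 21
f 32 18 34
f 32 34 33
f 33 34 35
f 33 35 21
f 34 18 36
f 34 36 35
f 35 36 37
f 35 37 21
f 36 18 38
f 36 38 37
f 37 38 39
f 37 39 21
f 38 18 40
f 38 40 39
f 39 40 41
f 39 41 21
f 40 18 19
f 40 19 41
f 41 19 20
f 41 20 21
f 42 79 58
f 79 53 82
f 58 82 47
f 79 82 58
f 42 58 54
f 58 47 59
f 54 59 43
f 58 59 54
f 42 54 63
f 54 43 64
f 63 64 49
f 54 64 63
f 42 63 75
f 63 49 78
f 75 78 52
f 63 78 75
f 42 75 79
f 75 52 83
f 79 83 53
f 75 83 79
f 43 59 70
f 59 47 73
f 70 73 51
f 59 73 70
f 47 82 60
f 82 53 81
f 60 81 46
f 82 81 60
f 53 83 80
f 83 52 76
f 80 76 44
f 83 76 80
f 52 78 77
f 78 49 65
f 77 65 48
f 78 65 77
f 49 64 69
f 64 43 66
f 69 66 50
f 64 66 69
f 45 71 57
f 71 51 72
f 57 72 46
f 71 72 57
f 45 57 55
f 57 46 56
f 55 56 44
f 57 56 55
f 45 55 62
f 55 44 61
f 62 61 48
f 55 61 62
f 45 62 67
f 62 48 68
f 67 68 50
f 62 68 67
f 45 67 71
f 67 50 74
f 71 74 51
f 67 74 71
f 46 72 60
f 72 51 73
f 60 73 47
f 72 73 60
f 44 56 80
f 56 46 81
f 80 81 53
f 56 81 80
f 48 61 77
f 61 44 76
f 77 76 52
f 61 76 77
f 50 68 69
f 68 48 65
f 69 65 49
f 68 65 69
f 51 74 70
f 74 50 66
f 70 66 43
f 74 66 70



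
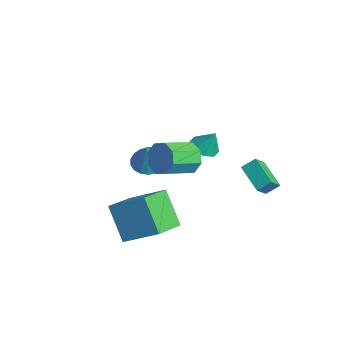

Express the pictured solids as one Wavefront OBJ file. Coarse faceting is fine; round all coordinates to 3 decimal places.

v 0.284 -3.549 -2.919
v 1.542 -2.218 -1.794
v 1.582 -3.32 -4.642
v 2.841 -1.989 -3.517
v 1.339 -5.051 -2.323
v 2.598 -3.72 -1.198
v 2.638 -4.822 -4.046
v 3.896 -3.491 -2.921
v 2.778 1.122 -0.238
v 2.944 1.785 0.283
v 2.385 1.769 -0.937
v 2.551 2.432 -0.415
v 4.269 1.288 -0.925
v 4.435 1.951 -0.403
v 3.876 1.935 -1.623
v 4.042 2.598 -1.102
v 2.185 -1.33 0.705
v 2.652 -0.907 1.403
v 3.081 -2.488 2.073
v 2.615 -2.91 1.375
v 1.961 -1.026 1.566
v 2.391 -2.607 2.236
v 1.402 -1.322 1.224
v 1.831 -2.903 1.894
v 1.301 -1.623 0.579
v 1.731 -3.204 1.249
v 1.719 -1.752 0.007
v 2.148 -3.333 0.677
v 2.409 -1.633 -0.156
v 2.839 -3.214 0.514
v 2.969 -1.337 0.186
v 3.398 -2.918 0.856
v 3.069 -1.036 0.831
v 3.499 -2.617 1.501
v -2.895 1.64 -2.694
v -2.158 1.276 -2.806
v -2.505 2.08 -1.546
v -2.172 1.871 -3.029
v -2.61 2.33 -3.056
v -3.215 2.385 -2.871
v -3.633 2.003 -2.582
v -3.619 1.409 -2.359
v -3.181 0.95 -2.332
v -2.576 0.895 -2.517
v -1.827 -1.71 -2.124
v -1.117 -1.021 -2.15
v -1.453 -2.05 -0.916
v -1.434 -0.811 -1.992
v -1.819 -0.756 -1.858
v -2.206 -0.866 -1.769
v -2.527 -1.123 -1.742
v -2.727 -1.48 -1.781
v -2.772 -1.877 -1.879
v -2.653 -2.246 -2.02
v -2.391 -2.521 -2.178
v -2.032 -2.656 -2.328
v -1.638 -2.628 -2.442
v -1.276 -2.441 -2.501
v -1.01 -2.127 -2.495
v -0.885 -1.741 -2.425
v -0.922 -1.35 -2.303
f 2 4 1
f 5 2 1
f 1 4 3
f 3 5 1
f 2 8 4
f 6 2 5
f 6 8 2
f 4 8 3
f 7 5 3
f 3 8 7
f 7 6 5
f 8 6 7
f 10 12 9
f 13 10 9
f 9 12 11
f 11 13 9
f 10 16 12
f 14 10 13
f 14 16 10
f 12 16 11
f 15 13 11
f 11 16 15
f 15 14 13
f 16 14 15
f 18 17 21
f 18 21 19
f 19 21 22
f 19 22 20
f 21 17 23
f 21 23 22
f 22 23 24
f 22 24 20
f 23 17 25
f 23 25 24
f 24 25 26
f 24 26 20
f 25 17 27
f 25 27 26
f 26 27 28
f 26 28 20
f 27 17 29
f 27 29 28
f 28 29 30
f 28 30 20
f 29 17 31
f 29 31 30
f 30 31 32
f 30 32 20
f 31 17 33
f 31 33 32
f 32 33 34
f 32 34 20
f 33 17 18
f 33 18 34
f 34 18 19
f 34 19 20
f 36 35 38
f 36 38 37
f 38 35 39
f 38 39 37
f 39 35 40
f 39 40 37
f 40 35 41
f 40 41 37
f 41 35 42
f 41 42 37
f 42 35 43
f 42 43 37
f 43 35 44
f 43 44 37
f 44 35 36
f 44 36 37
f 46 45 48
f 46 48 47
f 48 45 49
f 48 49 47
f 49 45 50
f 49 50 47
f 50 45 51
f 50 51 47
f 51 45 52
f 51 52 47
f 52 45 53
f 52 53 47
f 53 45 54
f 53 54 47
f 54 45 55
f 54 55 47
f 55 45 56
f 55 56 47
f 56 45 57
f 56 57 47
f 57 45 58
f 57 58 47
f 58 45 59
f 58 59 47
f 59 45 60
f 59 60 47
f 60 45 61
f 60 61 47
f 61 45 46
f 61 46 47



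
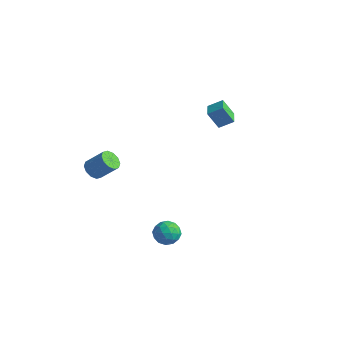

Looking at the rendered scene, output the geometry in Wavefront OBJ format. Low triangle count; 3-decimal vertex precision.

v 3.358 -3.019 -3.348
v 3.89 -3.162 -3.77
v 3.67 -3.858 -2.67
v 4.202 -4.001 -3.092
v 4.201 -3.415 -2.721
v 4.008 -2.896 -3.139
v 3.552 -4.124 -3.301
v 3.359 -3.605 -3.719
v 4.01 -3.845 -3.74
v 4.411 -3.406 -3.382
v 3.149 -3.614 -3.058
v 3.55 -3.175 -2.7
v 3.597 -3.017 -3.618
v 3.963 -4.003 -2.822
v 3.963 -3.659 -2.603
v 4.275 -3.743 -2.851
v 3.666 -2.86 -3.248
v 3.979 -2.944 -3.496
v 4.162 -3.093 -2.879
v 3.581 -4.076 -2.944
v 3.894 -4.16 -3.192
v 3.285 -3.277 -3.589
v 3.597 -3.361 -3.837
v 3.398 -3.927 -3.561
v 3.98 -3.502 -3.849
v 4.163 -3.995 -3.451
v 3.781 -4.068 -3.573
v 3.668 -3.763 -3.819
v 4.216 -3.244 -3.638
v 4.399 -3.738 -3.24
v 4.399 -3.393 -3.022
v 4.285 -3.088 -3.268
v 4.286 -3.646 -3.621
v 3.161 -3.282 -3.2
v 3.344 -3.776 -2.802
v 3.275 -3.932 -3.172
v 3.161 -3.627 -3.418
v 3.397 -3.025 -2.989
v 3.58 -3.518 -2.591
v 3.892 -3.257 -2.621
v 3.779 -2.952 -2.867
v 3.274 -3.374 -2.819
v -0.145 -4.158 -0.477
v 0.249 -4.062 -0.877
v 0.999 -3.666 -0.043
v 0.605 -3.762 0.357
v 0.055 -3.769 -0.842
v 0.806 -3.373 -0.008
v -0.215 -3.625 -0.668
v 0.536 -3.229 0.166
v -0.458 -3.685 -0.42
v 0.293 -3.289 0.414
v -0.582 -3.925 -0.194
v 0.169 -3.529 0.64
v -0.539 -4.254 -0.077
v 0.211 -3.858 0.757
v -0.346 -4.547 -0.112
v 0.405 -4.151 0.722
v -0.076 -4.691 -0.286
v 0.675 -4.295 0.548
v 0.167 -4.631 -0.534
v 0.918 -4.235 0.3
v 0.291 -4.391 -0.76
v 1.042 -3.995 0.074
v 1.575 2.572 0.273
v 1.141 2.256 1.188
v 2.107 3.052 0.692
v 1.673 2.736 1.606
v 2.147 1.904 0.314
v 1.713 1.588 1.228
v 2.679 2.384 0.732
v 2.245 2.068 1.647
f 1 38 17
f 38 12 41
f 17 41 6
f 38 41 17
f 1 17 13
f 17 6 18
f 13 18 2
f 17 18 13
f 1 13 22
f 13 2 23
f 22 23 8
f 13 23 22
f 1 22 34
f 22 8 37
f 34 37 11
f 22 37 34
f 1 34 38
f 34 11 42
f 38 42 12
f 34 42 38
f 2 18 29
f 18 6 32
f 29 32 10
f 18 32 29
f 6 41 19
f 41 12 40
f 19 40 5
f 41 40 19
f 12 42 39
f 42 11 35
f 39 35 3
f 42 35 39
f 11 37 36
f 37 8 24
f 36 24 7
f 37 24 36
f 8 23 28
f 23 2 25
f 28 25 9
f 23 25 28
f 4 30 16
f 30 10 31
f 16 31 5
f 30 31 16
f 4 16 14
f 16 5 15
f 14 15 3
f 16 15 14
f 4 14 21
f 14 3 20
f 21 20 7
f 14 20 21
f 4 21 26
f 21 7 27
f 26 27 9
f 21 27 26
f 4 26 30
f 26 9 33
f 30 33 10
f 26 33 30
f 5 31 19
f 31 10 32
f 19 32 6
f 31 32 19
f 3 15 39
f 15 5 40
f 39 40 12
f 15 40 39
f 7 20 36
f 20 3 35
f 36 35 11
f 20 35 36
f 9 27 28
f 27 7 24
f 28 24 8
f 27 24 28
f 10 33 29
f 33 9 25
f 29 25 2
f 33 25 29
f 44 43 47
f 44 47 45
f 45 47 48
f 45 48 46
f 47 43 49
f 47 49 48
f 48 49 50
f 48 50 46
f 49 43 51
f 49 51 50
f 50 51 52
f 50 52 46
f 51 43 53
f 51 53 52
f 52 53 54
f 52 54 46
f 53 43 55
f 53 55 54
f 54 55 56
f 54 56 46
f 55 43 57
f 55 57 56
f 56 57 58
f 56 58 46
f 57 43 59
f 57 59 58
f 58 59 60
f 58 60 46
f 59 43 61
f 59 61 60
f 60 61 62
f 60 62 46
f 61 43 63
f 61 63 62
f 62 63 64
f 62 64 46
f 63 43 44
f 63 44 64
f 64 44 45
f 64 45 46
f 66 68 65
f 69 66 65
f 65 68 67
f 67 69 65
f 66 72 68
f 70 66 69
f 70 72 66
f 68 72 67
f 71 69 67
f 67 72 71
f 71 70 69
f 72 70 71



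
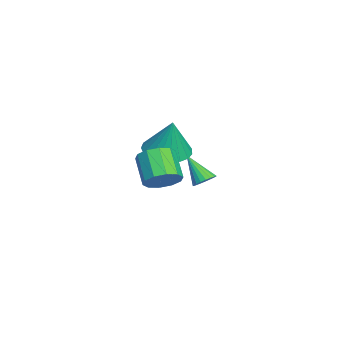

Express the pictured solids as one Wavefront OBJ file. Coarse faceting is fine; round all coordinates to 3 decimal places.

v -3.855 -0.168 -0.892
v -3.009 0.437 -1.218
v -3.365 0.108 0.892
v -3.337 0.747 -1.176
v -3.754 0.899 -1.085
v -4.188 0.867 -0.961
v -4.565 0.656 -0.824
v -4.819 0.302 -0.7
v -4.907 -0.134 -0.608
v -4.812 -0.575 -0.566
v -4.552 -0.946 -0.579
v -4.172 -1.182 -0.647
v -3.736 -1.244 -0.757
v -3.321 -1.119 -0.891
v -2.999 -0.83 -1.024
v -2.824 -0.426 -1.135
v -2.828 0.022 -1.203
v 1.345 -0.02 -0.43
v 1.871 0.154 0.175
v 0.841 -0.206 1.174
v 0.315 -0.38 0.57
v 1.615 0.577 0.063
v 0.585 0.217 1.063
v 1.256 0.772 -0.237
v 0.226 0.412 0.763
v 0.931 0.664 -0.61
v -0.099 0.304 0.389
v 0.764 0.295 -0.915
v -0.266 -0.065 0.085
v 0.819 -0.194 -1.034
v -0.211 -0.554 -0.035
v 1.075 -0.617 -0.923
v 0.045 -0.977 0.077
v 1.434 -0.812 -0.623
v 0.404 -1.172 0.377
v 1.759 -0.704 -0.249
v 0.729 -1.064 0.75
v 1.926 -0.335 0.055
v 0.896 -0.695 1.055
v -3.535 1.445 -2.562
v -3.01 1.301 -2.394
v -4.145 0.655 -1.338
v -3.044 1.505 -2.279
v -3.163 1.699 -2.213
v -3.347 1.849 -2.208
v -3.563 1.93 -2.264
v -3.774 1.926 -2.371
v -3.944 1.839 -2.512
v -4.043 1.684 -2.661
v -4.054 1.488 -2.793
v -3.976 1.284 -2.886
v -3.822 1.108 -2.922
v -3.617 0.99 -2.897
v -3.399 0.951 -2.813
v -3.204 0.998 -2.686
v -3.067 1.121 -2.538
f 2 1 4
f 2 4 3
f 4 1 5
f 4 5 3
f 5 1 6
f 5 6 3
f 6 1 7
f 6 7 3
f 7 1 8
f 7 8 3
f 8 1 9
f 8 9 3
f 9 1 10
f 9 10 3
f 10 1 11
f 10 11 3
f 11 1 12
f 11 12 3
f 12 1 13
f 12 13 3
f 13 1 14
f 13 14 3
f 14 1 15
f 14 15 3
f 15 1 16
f 15 16 3
f 16 1 17
f 16 17 3
f 17 1 2
f 17 2 3
f 19 18 22
f 19 22 20
f 20 22 23
f 20 23 21
f 22 18 24
f 22 24 23
f 23 24 25
f 23 25 21
f 24 18 26
f 24 26 25
f 25 26 27
f 25 27 21
f 26 18 28
f 26 28 27
f 27 28 29
f 27 29 21
f 28 18 30
f 28 30 29
f 29 30 31
f 29 31 21
f 30 18 32
f 30 32 31
f 31 32 33
f 31 33 21
f 32 18 34
f 32 34 33
f 33 34 35
f 33 35 21
f 34 18 36
f 34 36 35
f 35 36 37
f 35 37 21
f 36 18 38
f 36 38 37
f 37 38 39
f 37 39 21
f 38 18 19
f 38 19 39
f 39 19 20
f 39 20 21
f 41 40 43
f 41 43 42
f 43 40 44
f 43 44 42
f 44 40 45
f 44 45 42
f 45 40 46
f 45 46 42
f 46 40 47
f 46 47 42
f 47 40 48
f 47 48 42
f 48 40 49
f 48 49 42
f 49 40 50
f 49 50 42
f 50 40 51
f 50 51 42
f 51 40 52
f 51 52 42
f 52 40 53
f 52 53 42
f 53 40 54
f 53 54 42
f 54 40 55
f 54 55 42
f 55 40 56
f 55 56 42
f 56 40 41
f 56 41 42



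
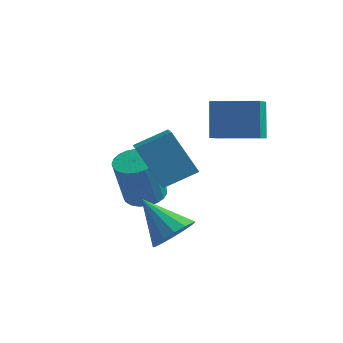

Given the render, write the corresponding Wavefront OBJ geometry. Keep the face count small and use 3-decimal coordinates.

v 2.631 -3.114 -0.287
v 3.254 -2.947 0.369
v 1.229 -2.566 0.907
v 3.212 -2.536 0.131
v 3.014 -2.28 -0.219
v 2.714 -2.248 -0.586
v 2.391 -2.448 -0.874
v 2.132 -2.826 -1.004
v 2.007 -3.281 -0.942
v 2.049 -3.691 -0.704
v 2.247 -3.947 -0.355
v 2.548 -3.98 0.013
v 2.87 -3.78 0.301
v 3.129 -3.402 0.431
v 3.019 0.403 2.683
v 3.094 -0.672 3.317
v 2.745 1.205 4.075
v 2.82 0.13 4.709
v 4.8 0.65 2.891
v 4.875 -0.425 3.525
v 4.526 1.452 4.283
v 4.601 0.377 4.917
v 0.686 -1.915 3.176
v 1.262 -3.211 3.873
v 1.72 -1.147 3.748
v 2.297 -2.443 4.445
v 1.803 -2.257 1.615
v 2.38 -3.553 2.312
v 2.838 -1.489 2.187
v 3.414 -2.785 2.884
v 0.32 0.294 -0.777
v 0.762 0.965 -0.568
v 0.501 0.517 1.425
v 0.06 -0.154 1.217
v 0.441 1.092 -0.582
v 0.18 0.644 1.412
v 0.099 1.08 -0.629
v -0.161 0.632 1.365
v -0.204 0.933 -0.702
v -0.465 0.485 1.292
v -0.417 0.675 -0.787
v -0.677 0.227 1.206
v -0.502 0.351 -0.871
v -0.763 -0.097 1.122
v -0.445 0.018 -0.939
v -0.706 -0.431 1.055
v -0.256 -0.268 -0.979
v -0.516 -0.716 1.015
v 0.033 -0.457 -0.983
v -0.227 -0.905 1.011
v 0.372 -0.516 -0.952
v 0.111 -0.964 1.042
v 0.701 -0.434 -0.891
v 0.441 -0.883 1.103
v 0.965 -0.227 -0.81
v 0.705 -0.675 1.184
v 1.118 0.07 -0.723
v 0.857 -0.378 1.271
v 1.132 0.406 -0.646
v 0.872 -0.042 1.348
v 1.006 0.723 -0.591
v 0.746 0.275 1.403
f 2 1 4
f 2 4 3
f 4 1 5
f 4 5 3
f 5 1 6
f 5 6 3
f 6 1 7
f 6 7 3
f 7 1 8
f 7 8 3
f 8 1 9
f 8 9 3
f 9 1 10
f 9 10 3
f 10 1 11
f 10 11 3
f 11 1 12
f 11 12 3
f 12 1 13
f 12 13 3
f 13 1 14
f 13 14 3
f 14 1 2
f 14 2 3
f 16 18 15
f 19 16 15
f 15 18 17
f 17 19 15
f 16 22 18
f 20 16 19
f 20 22 16
f 18 22 17
f 21 19 17
f 17 22 21
f 21 20 19
f 22 20 21
f 24 26 23
f 27 24 23
f 23 26 25
f 25 27 23
f 24 30 26
f 28 24 27
f 28 30 24
f 26 30 25
f 29 27 25
f 25 30 29
f 29 28 27
f 30 28 29
f 32 31 35
f 32 35 33
f 33 35 36
f 33 36 34
f 35 31 37
f 35 37 36
f 36 37 38
f 36 38 34
f 37 31 39
f 37 39 38
f 38 39 40
f 38 40 34
f 39 31 41
f 39 41 40
f 40 41 42
f 40 42 34
f 41 31 43
f 41 43 42
f 42 43 44
f 42 44 34
f 43 31 45
f 43 45 44
f 44 45 46
f 44 46 34
f 45 31 47
f 45 47 46
f 46 47 48
f 46 48 34
f 47 31 49
f 47 49 48
f 48 49 50
f 48 50 34
f 49 31 51
f 49 51 50
f 50 51 52
f 50 52 34
f 51 31 53
f 51 53 52
f 52 53 54
f 52 54 34
f 53 31 55
f 53 55 54
f 54 55 56
f 54 56 34
f 55 31 57
f 55 57 56
f 56 57 58
f 56 58 34
f 57 31 59
f 57 59 58
f 58 59 60
f 58 60 34
f 59 31 61
f 59 61 60
f 60 61 62
f 60 62 34
f 61 31 32
f 61 32 62
f 62 32 33
f 62 33 34



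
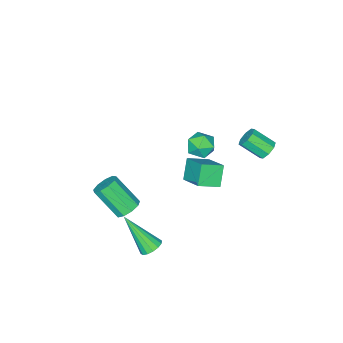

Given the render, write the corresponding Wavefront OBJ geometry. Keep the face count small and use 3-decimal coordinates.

v -3.793 0.2 -0.281
v -3.453 0.087 -0.63
v -3.046 -0.733 0.033
v -3.387 -0.62 0.381
v -3.327 0.35 -0.382
v -2.92 -0.47 0.281
v -3.475 0.525 -0.075
v -3.068 -0.295 0.588
v -3.809 0.51 0.111
v -3.402 -0.31 0.774
v -4.134 0.313 0.067
v -3.727 -0.507 0.73
v -4.26 0.05 -0.181
v -3.853 -0.77 0.482
v -4.112 -0.125 -0.488
v -3.705 -0.945 0.175
v -3.778 -0.11 -0.674
v -3.371 -0.93 -0.011
v 2.056 -0.81 -3.11
v 2.512 -0.576 -3.024
v 2.384 -1.99 -1.63
v 2.334 -0.439 -2.875
v 2.082 -0.402 -2.79
v 1.823 -0.474 -2.79
v 1.626 -0.636 -2.876
v 1.544 -0.845 -3.024
v 1.6 -1.045 -3.196
v 1.778 -1.182 -3.344
v 2.03 -1.219 -3.43
v 2.29 -1.147 -3.43
v 2.486 -0.985 -3.344
v 2.568 -0.776 -3.195
v 0.752 -3.365 -3.422
v 1.109 -3.678 -3.788
v 1.385 -4.749 -2.604
v 1.028 -4.435 -2.238
v 1.329 -3.397 -3.585
v 1.604 -4.468 -2.401
v 1.278 -3.101 -3.306
v 1.554 -4.171 -2.122
v 0.982 -2.928 -3.08
v 1.257 -3.999 -1.896
v 0.578 -2.96 -3.015
v 0.853 -4.03 -1.831
v 0.255 -3.181 -3.14
v 0.531 -4.252 -1.956
v 0.166 -3.488 -3.397
v 0.441 -4.559 -2.213
v 0.35 -3.737 -3.666
v 0.626 -4.808 -2.482
v 0.723 -3.812 -3.82
v 0.999 -4.883 -2.636
v -1.388 -0.865 0.165
v -0.589 -1.331 0.517
v -1.026 0.249 0.817
v -0.227 -0.218 1.169
v -0.853 -0.562 -0.649
v -0.054 -1.029 -0.297
v -0.491 0.551 0.003
v 0.308 0.085 0.355
v -1.277 -0.519 1.079
v -1.025 -0.276 1.654
v -0.815 -1.484 1.286
v -0.563 -1.241 1.861
v -1.227 -1.337 1.797
v -1.512 -0.741 1.67
v -0.328 -1.019 1.27
v -0.613 -0.423 1.143
v -0.439 -0.585 1.772
v -0.994 -0.781 2.098
v -0.846 -0.979 0.842
v -1.401 -1.175 1.168
f 2 1 5
f 2 5 3
f 3 5 6
f 3 6 4
f 5 1 7
f 5 7 6
f 6 7 8
f 6 8 4
f 7 1 9
f 7 9 8
f 8 9 10
f 8 10 4
f 9 1 11
f 9 11 10
f 10 11 12
f 10 12 4
f 11 1 13
f 11 13 12
f 12 13 14
f 12 14 4
f 13 1 15
f 13 15 14
f 14 15 16
f 14 16 4
f 15 1 17
f 15 17 16
f 16 17 18
f 16 18 4
f 17 1 2
f 17 2 18
f 18 2 3
f 18 3 4
f 20 19 22
f 20 22 21
f 22 19 23
f 22 23 21
f 23 19 24
f 23 24 21
f 24 19 25
f 24 25 21
f 25 19 26
f 25 26 21
f 26 19 27
f 26 27 21
f 27 19 28
f 27 28 21
f 28 19 29
f 28 29 21
f 29 19 30
f 29 30 21
f 30 19 31
f 30 31 21
f 31 19 32
f 31 32 21
f 32 19 20
f 32 20 21
f 34 33 37
f 34 37 35
f 35 37 38
f 35 38 36
f 37 33 39
f 37 39 38
f 38 39 40
f 38 40 36
f 39 33 41
f 39 41 40
f 40 41 42
f 40 42 36
f 41 33 43
f 41 43 42
f 42 43 44
f 42 44 36
f 43 33 45
f 43 45 44
f 44 45 46
f 44 46 36
f 45 33 47
f 45 47 46
f 46 47 48
f 46 48 36
f 47 33 49
f 47 49 48
f 48 49 50
f 48 50 36
f 49 33 51
f 49 51 50
f 50 51 52
f 50 52 36
f 51 33 34
f 51 34 52
f 52 34 35
f 52 35 36
f 54 56 53
f 57 54 53
f 53 56 55
f 55 57 53
f 54 60 56
f 58 54 57
f 58 60 54
f 56 60 55
f 59 57 55
f 55 60 59
f 59 58 57
f 60 58 59
f 61 72 66
f 61 66 62
f 61 62 68
f 61 68 71
f 61 71 72
f 62 66 70
f 66 72 65
f 72 71 63
f 71 68 67
f 68 62 69
f 64 70 65
f 64 65 63
f 64 63 67
f 64 67 69
f 64 69 70
f 65 70 66
f 63 65 72
f 67 63 71
f 69 67 68
f 70 69 62



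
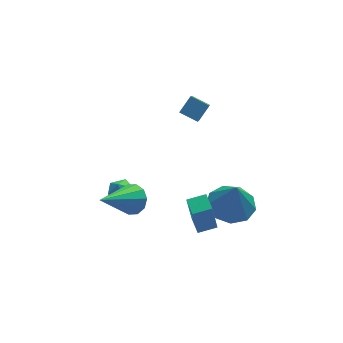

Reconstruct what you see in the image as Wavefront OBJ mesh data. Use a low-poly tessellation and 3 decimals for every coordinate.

v 3.951 0.31 -3.381
v 5.003 0.505 -3.386
v 4.029 -0.07 -1.839
v 4.635 1.116 -3.218
v 3.948 1.349 -3.125
v 3.261 1.096 -3.153
v 2.898 0.475 -3.287
v 3.027 -0.223 -3.465
v 3.588 -0.672 -3.604
v 4.319 -0.661 -3.639
v 4.878 -0.196 -3.553
v -0.15 0.936 -2.301
v 0.343 0.49 -1.954
v -1.75 0.164 -1.019
v 0.33 0.894 -1.726
v 0.134 1.314 -1.718
v -0.171 1.589 -1.933
v -0.468 1.615 -2.288
v -0.644 1.382 -2.648
v -0.631 0.978 -2.875
v -0.434 0.558 -2.883
v -0.13 0.283 -2.669
v 0.167 0.257 -2.314
v 1.906 -1.4 -2.913
v 1.604 -1.6 -1.283
v 1.93 -0.558 -2.805
v 1.628 -0.757 -1.175
v 2.732 -1.443 -2.765
v 2.43 -1.642 -1.135
v 2.756 -0.6 -2.657
v 2.454 -0.8 -1.027
v 2.013 1.353 2.579
v 2.603 1.695 3.151
v 2.415 2.382 1.55
v 3.006 2.723 2.121
v 2.614 0.817 2.279
v 3.205 1.158 2.85
v 3.017 1.845 1.249
v 3.607 2.187 1.821
v -0.695 2.498 -3.44
v -0.122 2.821 -3.297
v -0.378 1.659 -2.823
v 0.195 1.982 -2.68
v -0.389 2.21 -2.436
v -0.586 2.728 -2.818
v 0.086 1.752 -3.302
v -0.111 2.27 -3.684
v 0.36 2.36 -3.212
v 0.067 2.642 -2.676
v -0.567 1.838 -3.444
v -0.86 2.12 -2.908
f 2 1 4
f 2 4 3
f 4 1 5
f 4 5 3
f 5 1 6
f 5 6 3
f 6 1 7
f 6 7 3
f 7 1 8
f 7 8 3
f 8 1 9
f 8 9 3
f 9 1 10
f 9 10 3
f 10 1 11
f 10 11 3
f 11 1 2
f 11 2 3
f 13 12 15
f 13 15 14
f 15 12 16
f 15 16 14
f 16 12 17
f 16 17 14
f 17 12 18
f 17 18 14
f 18 12 19
f 18 19 14
f 19 12 20
f 19 20 14
f 20 12 21
f 20 21 14
f 21 12 22
f 21 22 14
f 22 12 23
f 22 23 14
f 23 12 13
f 23 13 14
f 25 27 24
f 28 25 24
f 24 27 26
f 26 28 24
f 25 31 27
f 29 25 28
f 29 31 25
f 27 31 26
f 30 28 26
f 26 31 30
f 30 29 28
f 31 29 30
f 33 35 32
f 36 33 32
f 32 35 34
f 34 36 32
f 33 39 35
f 37 33 36
f 37 39 33
f 35 39 34
f 38 36 34
f 34 39 38
f 38 37 36
f 39 37 38
f 40 51 45
f 40 45 41
f 40 41 47
f 40 47 50
f 40 50 51
f 41 45 49
f 45 51 44
f 51 50 42
f 50 47 46
f 47 41 48
f 43 49 44
f 43 44 42
f 43 42 46
f 43 46 48
f 43 48 49
f 44 49 45
f 42 44 51
f 46 42 50
f 48 46 47
f 49 48 41



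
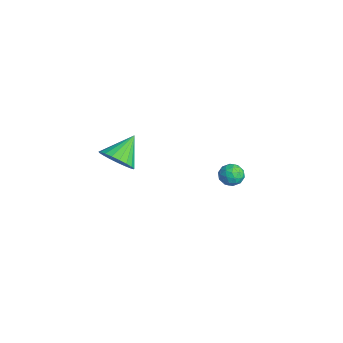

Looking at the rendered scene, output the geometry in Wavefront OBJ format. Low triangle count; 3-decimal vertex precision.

v -2.54 3.577 -3.156
v -2.174 3.06 -3.57
v -3.586 2.96 -3.31
v -3.22 2.443 -3.724
v -3.087 2.496 -2.981
v -2.44 2.877 -2.886
v -3.32 3.143 -3.994
v -2.673 3.524 -3.899
v -2.656 2.792 -4.088
v -2.512 2.391 -3.462
v -3.248 3.629 -3.418
v -3.104 3.228 -2.792
v -2.265 3.373 -3.349
v -3.495 2.647 -3.531
v -3.417 2.678 -3.094
v -3.202 2.374 -3.337
v -2.422 3.265 -2.947
v -2.206 2.961 -3.191
v -2.743 2.629 -2.844
v -3.554 3.059 -3.689
v -3.338 2.755 -3.933
v -2.558 3.646 -3.543
v -2.343 3.342 -3.786
v -3.017 3.391 -4.036
v -2.333 2.911 -3.898
v -2.948 2.548 -3.988
v -3.007 2.96 -4.147
v -2.626 3.184 -4.091
v -2.249 2.676 -3.529
v -2.864 2.313 -3.62
v -2.786 2.344 -3.183
v -2.405 2.568 -3.127
v -2.532 2.518 -3.834
v -2.896 3.707 -3.26
v -3.511 3.344 -3.351
v -3.355 3.452 -3.753
v -2.974 3.676 -3.697
v -2.812 3.472 -2.892
v -3.427 3.109 -2.982
v -3.134 2.836 -2.789
v -2.753 3.06 -2.733
v -3.228 3.502 -3.046
v 0.046 -4.125 1.876
v 0.748 -3.42 1.607
v -0.726 -2.955 2.924
v 0.442 -3.358 1.313
v 0.068 -3.429 1.116
v -0.31 -3.62 1.051
v -0.626 -3.898 1.128
v -0.826 -4.215 1.335
v -0.876 -4.517 1.635
v -0.766 -4.751 1.976
v -0.516 -4.876 2.301
v -0.169 -4.872 2.551
v 0.216 -4.738 2.685
v 0.571 -4.499 2.679
v 0.835 -4.194 2.534
v 0.963 -3.878 2.275
v 0.932 -3.604 1.947
f 1 38 17
f 38 12 41
f 17 41 6
f 38 41 17
f 1 17 13
f 17 6 18
f 13 18 2
f 17 18 13
f 1 13 22
f 13 2 23
f 22 23 8
f 13 23 22
f 1 22 34
f 22 8 37
f 34 37 11
f 22 37 34
f 1 34 38
f 34 11 42
f 38 42 12
f 34 42 38
f 2 18 29
f 18 6 32
f 29 32 10
f 18 32 29
f 6 41 19
f 41 12 40
f 19 40 5
f 41 40 19
f 12 42 39
f 42 11 35
f 39 35 3
f 42 35 39
f 11 37 36
f 37 8 24
f 36 24 7
f 37 24 36
f 8 23 28
f 23 2 25
f 28 25 9
f 23 25 28
f 4 30 16
f 30 10 31
f 16 31 5
f 30 31 16
f 4 16 14
f 16 5 15
f 14 15 3
f 16 15 14
f 4 14 21
f 14 3 20
f 21 20 7
f 14 20 21
f 4 21 26
f 21 7 27
f 26 27 9
f 21 27 26
f 4 26 30
f 26 9 33
f 30 33 10
f 26 33 30
f 5 31 19
f 31 10 32
f 19 32 6
f 31 32 19
f 3 15 39
f 15 5 40
f 39 40 12
f 15 40 39
f 7 20 36
f 20 3 35
f 36 35 11
f 20 35 36
f 9 27 28
f 27 7 24
f 28 24 8
f 27 24 28
f 10 33 29
f 33 9 25
f 29 25 2
f 33 25 29
f 44 43 46
f 44 46 45
f 46 43 47
f 46 47 45
f 47 43 48
f 47 48 45
f 48 43 49
f 48 49 45
f 49 43 50
f 49 50 45
f 50 43 51
f 50 51 45
f 51 43 52
f 51 52 45
f 52 43 53
f 52 53 45
f 53 43 54
f 53 54 45
f 54 43 55
f 54 55 45
f 55 43 56
f 55 56 45
f 56 43 57
f 56 57 45
f 57 43 58
f 57 58 45
f 58 43 59
f 58 59 45
f 59 43 44
f 59 44 45



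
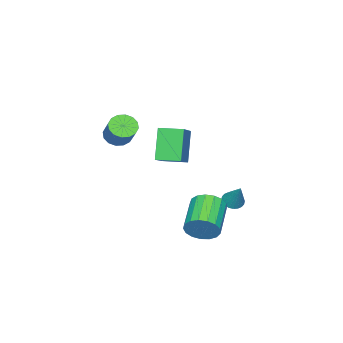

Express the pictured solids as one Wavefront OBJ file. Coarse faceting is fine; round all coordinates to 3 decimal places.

v -2.611 -1.702 -0.37
v -3.524 -2.135 1.471
v -3.143 -0.44 -0.336
v -4.055 -0.873 1.505
v -0.945 -1.027 0.615
v -1.857 -1.46 2.456
v -1.476 0.235 0.649
v -2.389 -0.198 2.49
v 1.994 3.804 -1.699
v 2.472 3.438 -0.977
v 0.703 2.669 -0.198
v 0.226 3.036 -0.921
v 2.357 3.848 -0.833
v 0.588 3.08 -0.054
v 2.159 4.249 -0.888
v 0.39 3.48 -0.109
v 1.923 4.547 -1.128
v 0.155 3.779 -0.349
v 1.704 4.676 -1.499
v -0.065 3.907 -0.72
v 1.551 4.604 -1.916
v -0.218 3.836 -1.137
v 1.5 4.35 -2.284
v -0.269 3.581 -1.505
v 1.562 3.971 -2.517
v -0.207 3.202 -1.738
v 1.723 3.553 -2.564
v -0.046 2.784 -1.785
v 1.946 3.193 -2.412
v 0.177 2.424 -1.633
v 2.181 2.973 -2.097
v 0.412 2.204 -1.318
v 2.372 2.944 -1.691
v 0.603 2.175 -0.912
v 2.477 3.111 -1.287
v 0.708 2.343 -0.508
v -1.575 3.354 -1.357
v -1.045 3.053 -1.393
v -1.045 4.126 -0.023
v -0.998 3.246 -1.523
v -1.038 3.455 -1.629
v -1.159 3.65 -1.693
v -1.344 3.799 -1.706
v -1.564 3.88 -1.666
v -1.786 3.882 -1.579
v -1.975 3.803 -1.458
v -2.104 3.656 -1.322
v -2.151 3.463 -1.191
v -2.111 3.253 -1.086
v -1.99 3.059 -1.022
v -1.805 2.909 -1.009
v -1.585 2.828 -1.049
v -1.363 2.826 -1.136
v -1.174 2.905 -1.257
v -0.756 -3.229 1.942
v -0.058 -3.333 1.565
v 0.714 -2.414 2.741
v 0.016 -2.311 3.118
v -0.218 -2.988 1.401
v 0.553 -2.069 2.577
v -0.523 -2.708 1.382
v 0.249 -1.789 2.558
v -0.89 -2.568 1.513
v -0.118 -1.649 2.689
v -1.221 -2.605 1.759
v -0.449 -1.686 2.935
v -1.427 -2.809 2.054
v -0.656 -1.89 3.23
v -1.454 -3.126 2.319
v -0.682 -2.207 3.495
v -1.293 -3.471 2.483
v -0.522 -2.552 3.659
v -0.989 -3.751 2.502
v -0.217 -2.832 3.678
v -0.622 -3.891 2.371
v 0.15 -2.972 3.547
v -0.291 -3.854 2.125
v 0.481 -2.935 3.301
v -0.084 -3.65 1.83
v 0.687 -2.731 3.006
f 2 4 1
f 5 2 1
f 1 4 3
f 3 5 1
f 2 8 4
f 6 2 5
f 6 8 2
f 4 8 3
f 7 5 3
f 3 8 7
f 7 6 5
f 8 6 7
f 10 9 13
f 10 13 11
f 11 13 14
f 11 14 12
f 13 9 15
f 13 15 14
f 14 15 16
f 14 16 12
f 15 9 17
f 15 17 16
f 16 17 18
f 16 18 12
f 17 9 19
f 17 19 18
f 18 19 20
f 18 20 12
f 19 9 21
f 19 21 20
f 20 21 22
f 20 22 12
f 21 9 23
f 21 23 22
f 22 23 24
f 22 24 12
f 23 9 25
f 23 25 24
f 24 25 26
f 24 26 12
f 25 9 27
f 25 27 26
f 26 27 28
f 26 28 12
f 27 9 29
f 27 29 28
f 28 29 30
f 28 30 12
f 29 9 31
f 29 31 30
f 30 31 32
f 30 32 12
f 31 9 33
f 31 33 32
f 32 33 34
f 32 34 12
f 33 9 35
f 33 35 34
f 34 35 36
f 34 36 12
f 35 9 10
f 35 10 36
f 36 10 11
f 36 11 12
f 38 37 40
f 38 40 39
f 40 37 41
f 40 41 39
f 41 37 42
f 41 42 39
f 42 37 43
f 42 43 39
f 43 37 44
f 43 44 39
f 44 37 45
f 44 45 39
f 45 37 46
f 45 46 39
f 46 37 47
f 46 47 39
f 47 37 48
f 47 48 39
f 48 37 49
f 48 49 39
f 49 37 50
f 49 50 39
f 50 37 51
f 50 51 39
f 51 37 52
f 51 52 39
f 52 37 53
f 52 53 39
f 53 37 54
f 53 54 39
f 54 37 38
f 54 38 39
f 56 55 59
f 56 59 57
f 57 59 60
f 57 60 58
f 59 55 61
f 59 61 60
f 60 61 62
f 60 62 58
f 61 55 63
f 61 63 62
f 62 63 64
f 62 64 58
f 63 55 65
f 63 65 64
f 64 65 66
f 64 66 58
f 65 55 67
f 65 67 66
f 66 67 68
f 66 68 58
f 67 55 69
f 67 69 68
f 68 69 70
f 68 70 58
f 69 55 71
f 69 71 70
f 70 71 72
f 70 72 58
f 71 55 73
f 71 73 72
f 72 73 74
f 72 74 58
f 73 55 75
f 73 75 74
f 74 75 76
f 74 76 58
f 75 55 77
f 75 77 76
f 76 77 78
f 76 78 58
f 77 55 79
f 77 79 78
f 78 79 80
f 78 80 58
f 79 55 56
f 79 56 80
f 80 56 57
f 80 57 58

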